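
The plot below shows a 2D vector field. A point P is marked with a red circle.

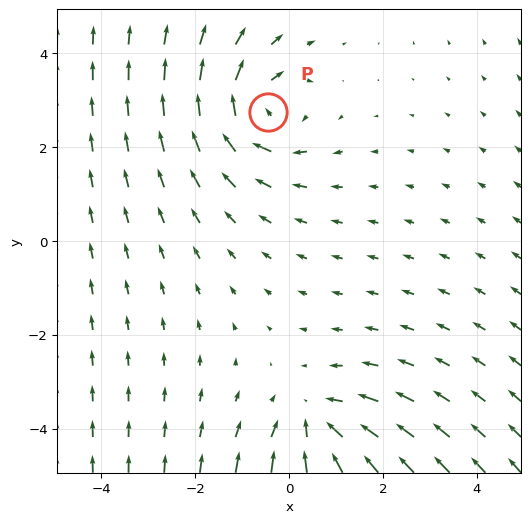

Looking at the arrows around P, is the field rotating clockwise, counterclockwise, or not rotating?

clockwise

Near P at (-0.4, 2.8) the arrows circulate clockwise. The curl (z-component) there is about -3; negative curl means clockwise rotation.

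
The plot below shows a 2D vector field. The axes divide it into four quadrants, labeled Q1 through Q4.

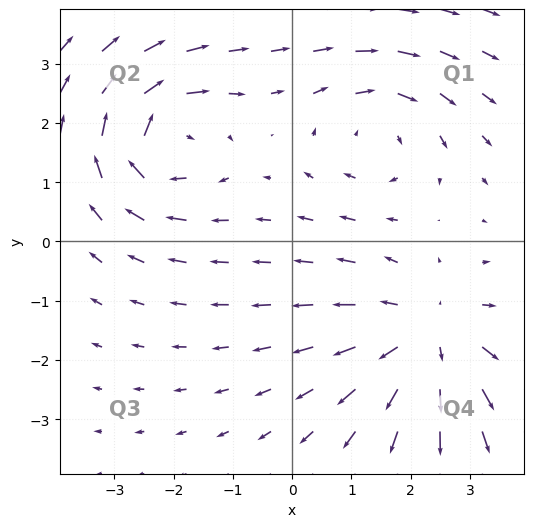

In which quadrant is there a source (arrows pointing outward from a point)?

The source sits at approximately (2.3, -1.6), which lies in quadrant Q4. The divergence there is about +4, positive as expected for a source.

Q4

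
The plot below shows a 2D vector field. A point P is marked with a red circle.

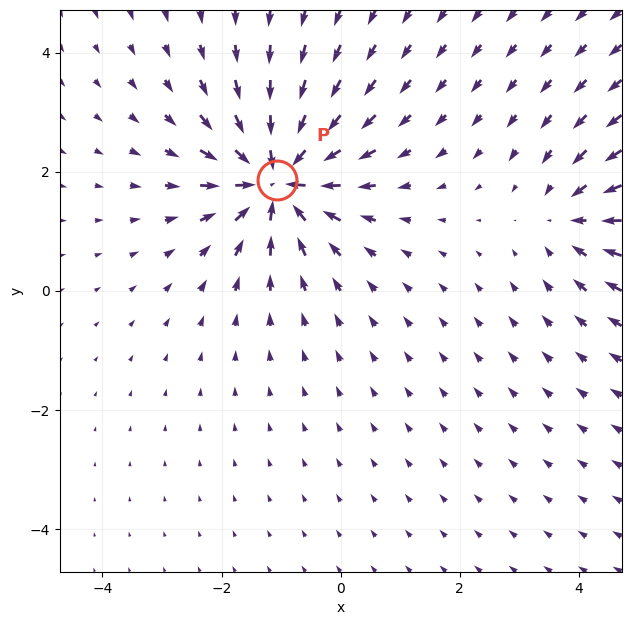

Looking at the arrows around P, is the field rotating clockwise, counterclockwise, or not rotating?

Near P at (-1.1, 1.9) the arrows show no circulation. The curl there is ≈0.

not rotating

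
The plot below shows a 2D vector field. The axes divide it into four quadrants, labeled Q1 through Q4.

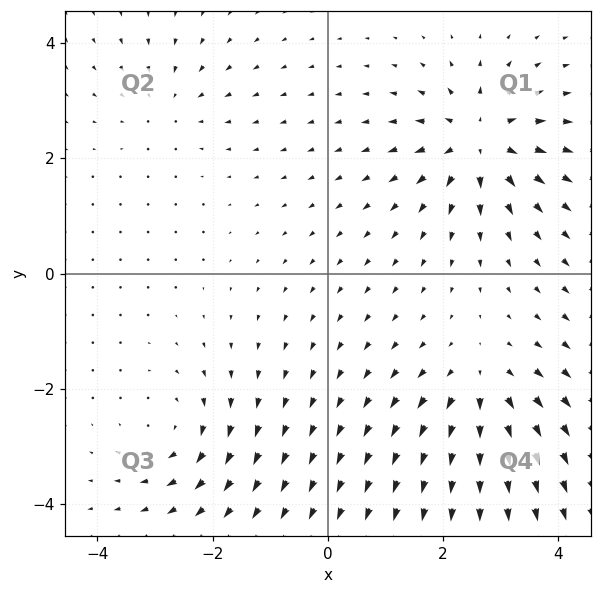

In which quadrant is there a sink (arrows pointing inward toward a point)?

Q2

The sink sits at approximately (-2.8, 2.9), which lies in quadrant Q2. The divergence there is about -3, negative as expected for a sink.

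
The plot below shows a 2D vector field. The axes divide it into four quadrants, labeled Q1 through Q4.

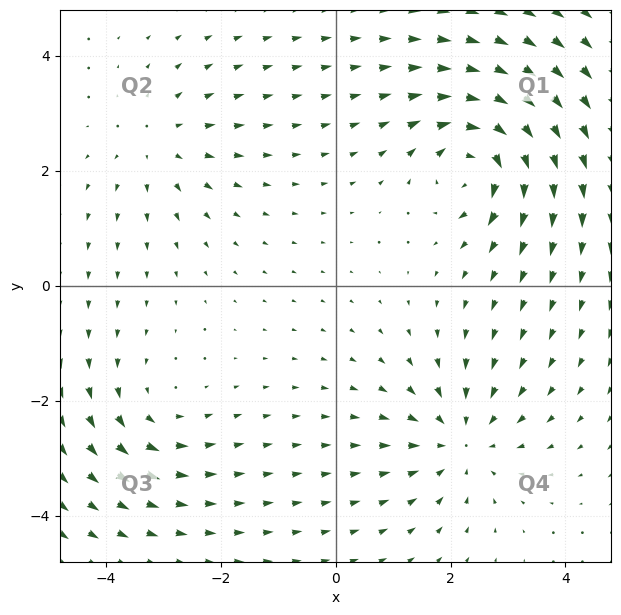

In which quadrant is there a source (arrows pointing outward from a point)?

Q2

The source sits at approximately (-3.1, 2.5), which lies in quadrant Q2. The divergence there is about +3, positive as expected for a source.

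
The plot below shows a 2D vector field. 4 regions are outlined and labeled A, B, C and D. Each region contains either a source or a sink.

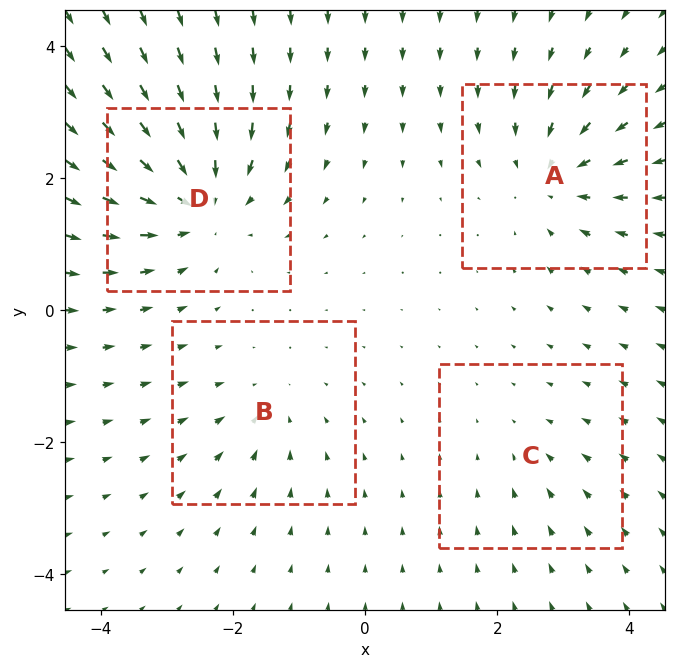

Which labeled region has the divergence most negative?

D

Divergence at each region's feature centre — A: about -5, B: about -3, C: about -2, D: about -7. Region D is most negative.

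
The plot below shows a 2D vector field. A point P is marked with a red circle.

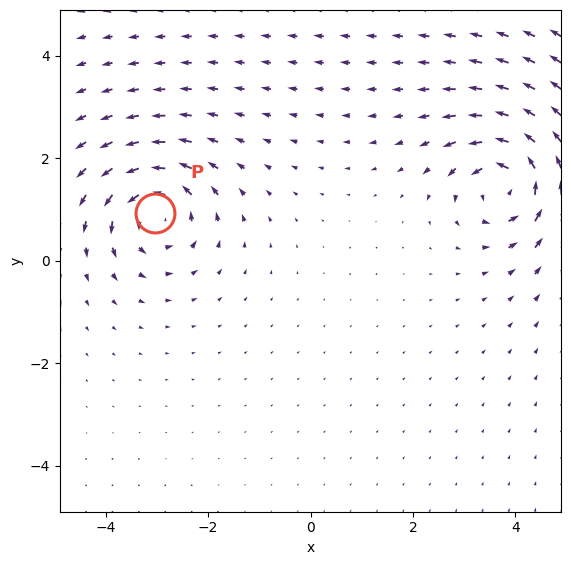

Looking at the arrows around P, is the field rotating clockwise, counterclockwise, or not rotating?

Near P at (-3.0, 0.9) the arrows circulate counterclockwise. The curl (z-component) there is about +4; positive curl means counterclockwise rotation.

counterclockwise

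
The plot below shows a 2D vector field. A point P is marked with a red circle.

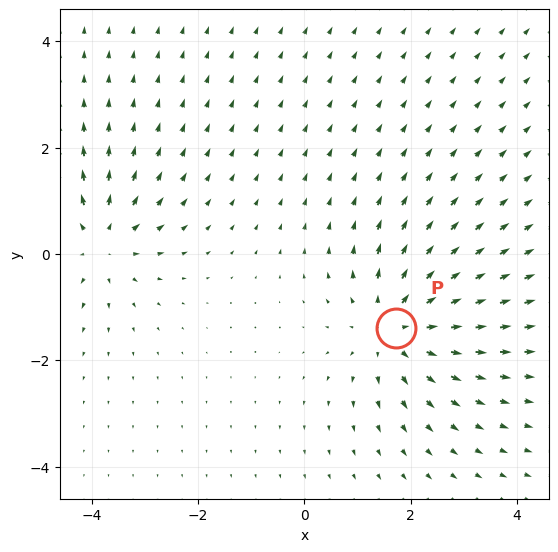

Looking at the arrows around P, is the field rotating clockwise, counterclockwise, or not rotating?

Near P at (1.7, -1.4) the arrows show no circulation. The curl there is ≈0.

not rotating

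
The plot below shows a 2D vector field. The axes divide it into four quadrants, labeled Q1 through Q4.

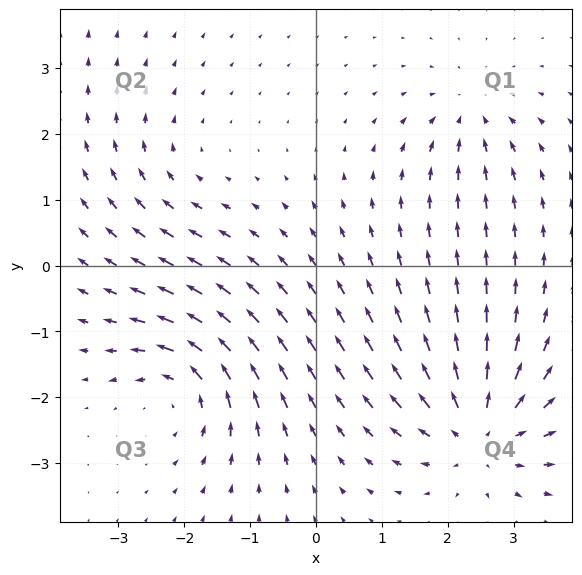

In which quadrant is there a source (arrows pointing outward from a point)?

Q4

The source sits at approximately (2.5, -2.5), which lies in quadrant Q4. The divergence there is about +6, positive as expected for a source.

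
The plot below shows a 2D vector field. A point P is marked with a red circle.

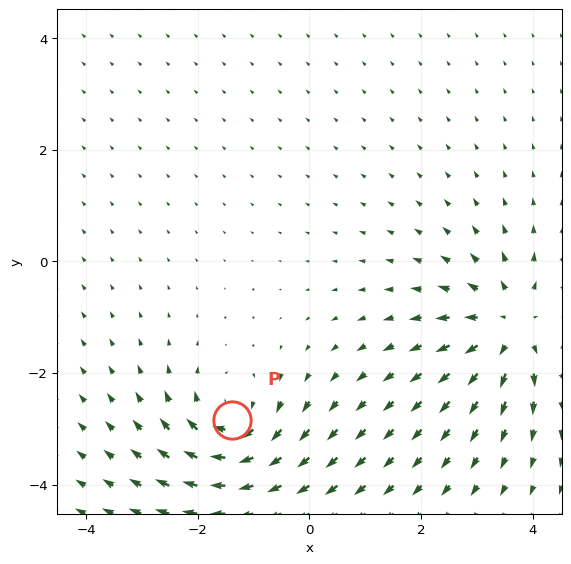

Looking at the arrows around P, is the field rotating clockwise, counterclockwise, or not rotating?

Near P at (-1.4, -2.8) the arrows circulate clockwise. The curl (z-component) there is about -5; negative curl means clockwise rotation.

clockwise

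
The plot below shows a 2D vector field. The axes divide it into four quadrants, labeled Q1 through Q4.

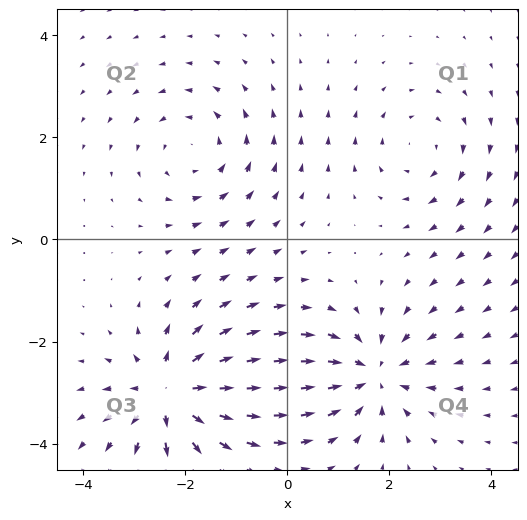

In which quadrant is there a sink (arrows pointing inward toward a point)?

The sink sits at approximately (1.7, -2.7), which lies in quadrant Q4. The divergence there is about -5, negative as expected for a sink.

Q4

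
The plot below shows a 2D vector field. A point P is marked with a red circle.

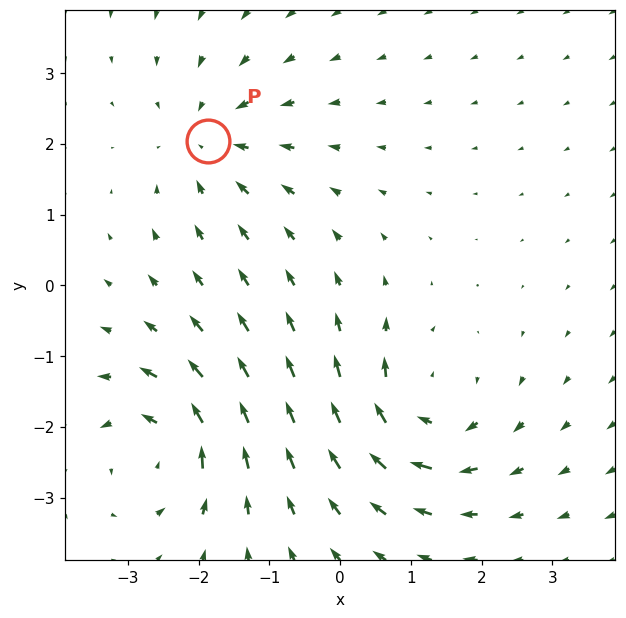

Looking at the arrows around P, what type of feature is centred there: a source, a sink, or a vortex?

At P (-1.9, 2.0) the arrows converge inward. Divergence about -3, curl ≈0 — negative divergence with near-zero curl is a sink.

sink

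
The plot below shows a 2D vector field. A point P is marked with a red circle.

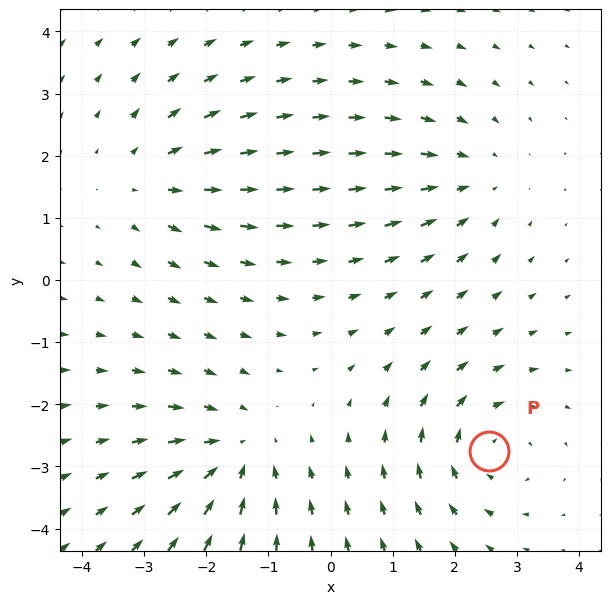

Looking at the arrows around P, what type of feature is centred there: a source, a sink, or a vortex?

At P (2.5, -2.8) the arrows circulate clockwise. Divergence ≈0, curl about -3 — near-zero divergence with nonzero curl is a vortex.

vortex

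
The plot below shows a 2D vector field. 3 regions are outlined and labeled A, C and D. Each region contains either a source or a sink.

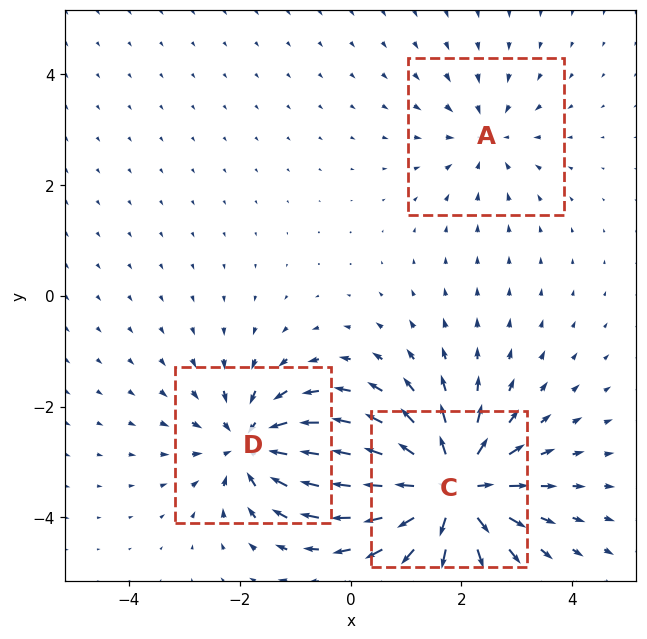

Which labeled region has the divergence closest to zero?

A

Divergence at each region's feature centre — A: about -2, C: about +6, D: about -4. Region A is closest to zero.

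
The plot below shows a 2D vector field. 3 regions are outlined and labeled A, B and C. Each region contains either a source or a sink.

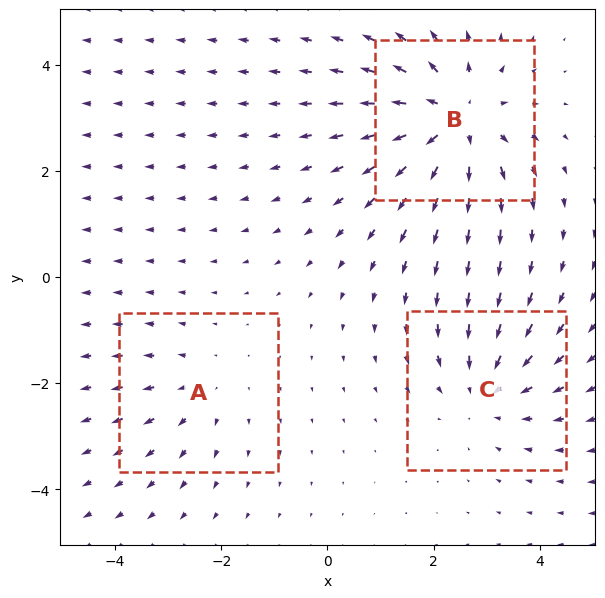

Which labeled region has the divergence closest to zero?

Divergence at each region's feature centre — A: about +2, B: about +4, C: about -3. Region A is closest to zero.

A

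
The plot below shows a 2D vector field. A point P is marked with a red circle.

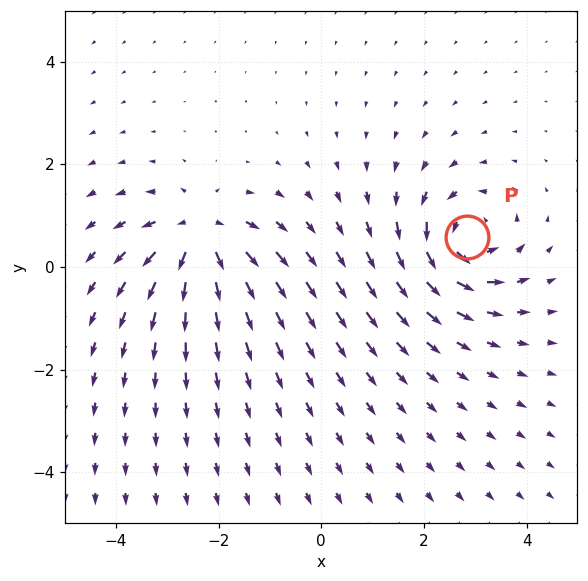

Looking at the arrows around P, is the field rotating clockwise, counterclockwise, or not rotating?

Near P at (2.8, 0.6) the arrows circulate counterclockwise. The curl (z-component) there is about +6; positive curl means counterclockwise rotation.

counterclockwise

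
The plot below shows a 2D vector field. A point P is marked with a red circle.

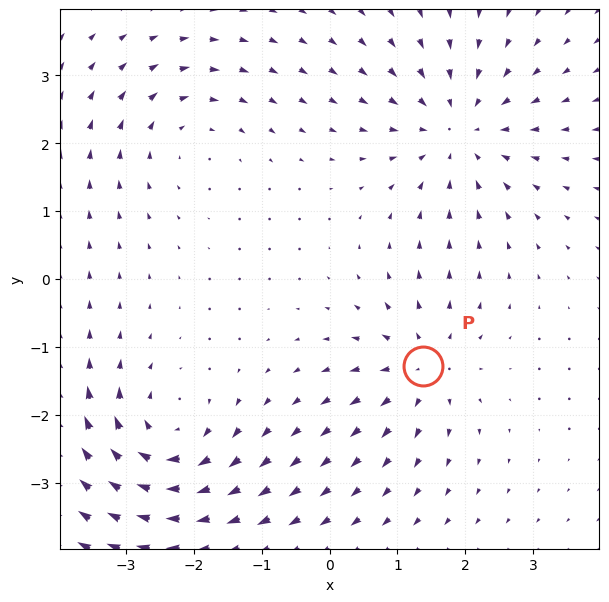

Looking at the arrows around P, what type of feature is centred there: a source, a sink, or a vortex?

At P (1.4, -1.3) the arrows spread outward. Divergence about +4, curl ≈0 — positive divergence with near-zero curl is a source.

source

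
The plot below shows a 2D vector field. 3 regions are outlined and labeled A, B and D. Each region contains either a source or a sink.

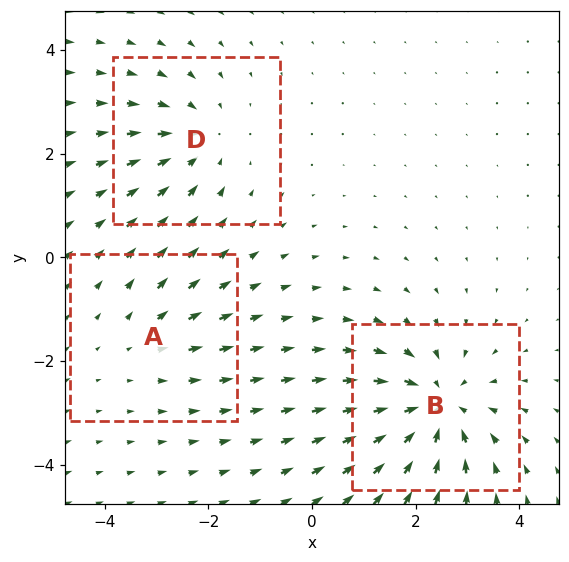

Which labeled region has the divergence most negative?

B

Divergence at each region's feature centre — A: about +2, B: about -5, D: about -3. Region B is most negative.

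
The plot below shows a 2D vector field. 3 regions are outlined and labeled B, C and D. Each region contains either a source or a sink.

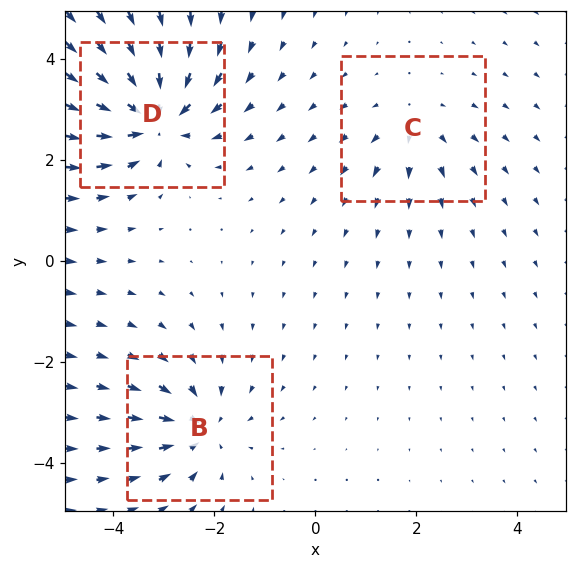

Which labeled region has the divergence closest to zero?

C

Divergence at each region's feature centre — B: about -4, C: about +2, D: about -6. Region C is closest to zero.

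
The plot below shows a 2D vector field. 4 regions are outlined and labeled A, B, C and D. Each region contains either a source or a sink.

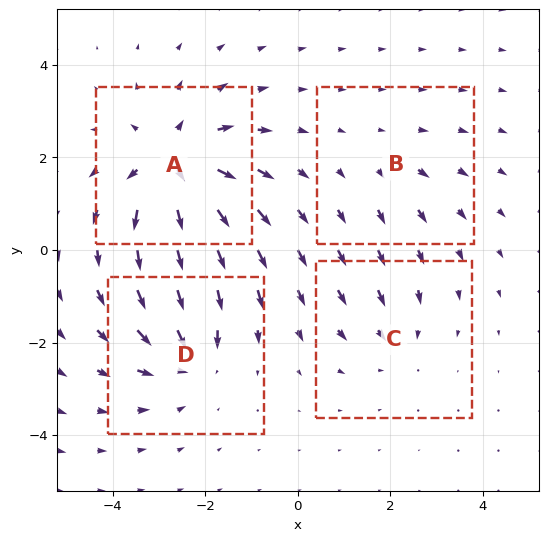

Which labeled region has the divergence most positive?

A

Divergence at each region's feature centre — A: about +7, B: about +2, C: about -3, D: about -5. Region A is most positive.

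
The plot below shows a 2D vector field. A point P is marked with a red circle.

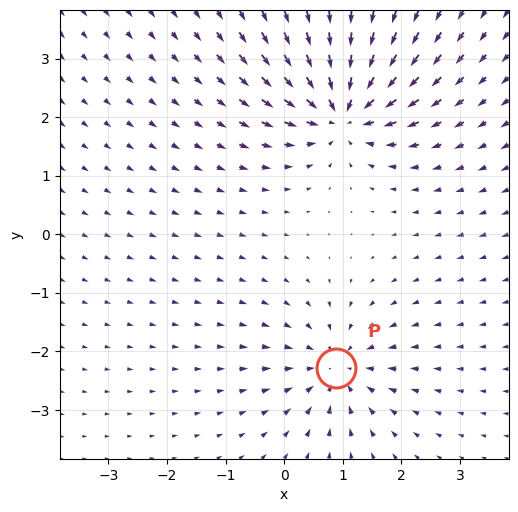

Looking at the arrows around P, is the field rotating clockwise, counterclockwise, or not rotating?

Near P at (0.9, -2.3) the arrows show no circulation. The curl there is ≈0.

not rotating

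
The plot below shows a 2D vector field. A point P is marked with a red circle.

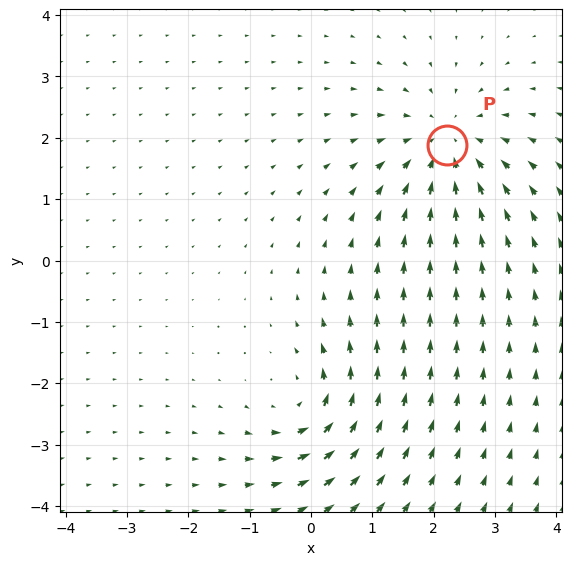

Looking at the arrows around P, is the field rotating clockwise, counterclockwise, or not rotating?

Near P at (2.2, 1.9) the arrows show no circulation. The curl there is ≈0.

not rotating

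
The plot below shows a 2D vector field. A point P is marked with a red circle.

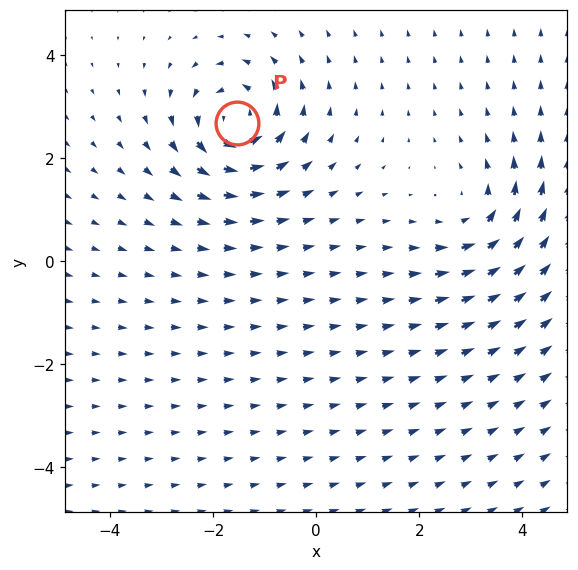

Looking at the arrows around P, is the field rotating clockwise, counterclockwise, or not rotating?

Near P at (-1.5, 2.7) the arrows circulate counterclockwise. The curl (z-component) there is about +6; positive curl means counterclockwise rotation.

counterclockwise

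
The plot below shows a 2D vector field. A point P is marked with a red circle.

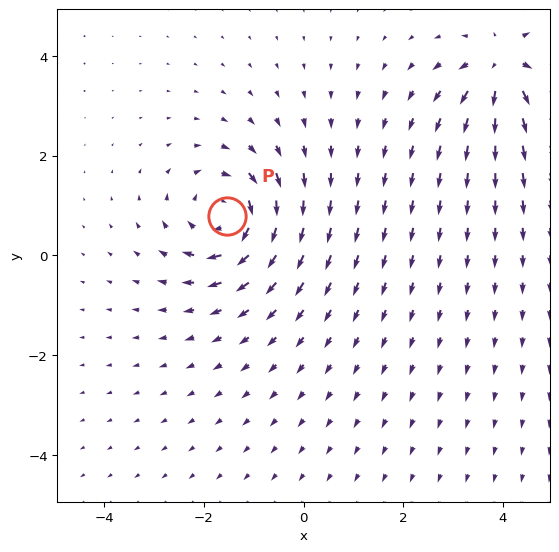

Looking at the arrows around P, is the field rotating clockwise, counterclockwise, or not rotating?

clockwise

Near P at (-1.5, 0.8) the arrows circulate clockwise. The curl (z-component) there is about -5; negative curl means clockwise rotation.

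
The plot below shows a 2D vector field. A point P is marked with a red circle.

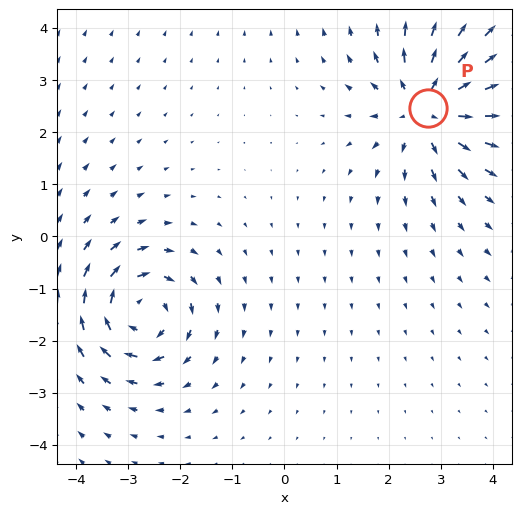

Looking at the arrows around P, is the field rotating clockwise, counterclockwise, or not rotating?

not rotating

Near P at (2.8, 2.5) the arrows show no circulation. The curl there is ≈0.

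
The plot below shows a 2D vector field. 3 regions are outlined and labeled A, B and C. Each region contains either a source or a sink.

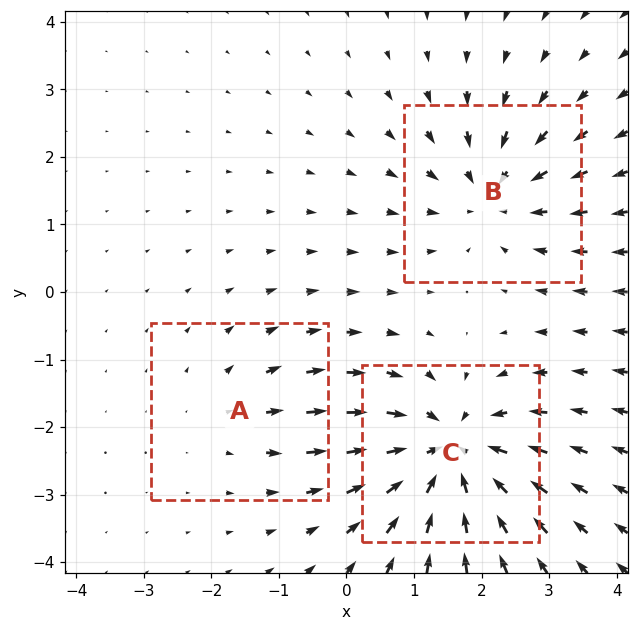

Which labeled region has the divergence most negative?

Divergence at each region's feature centre — A: about +2, B: about -4, C: about -6. Region C is most negative.

C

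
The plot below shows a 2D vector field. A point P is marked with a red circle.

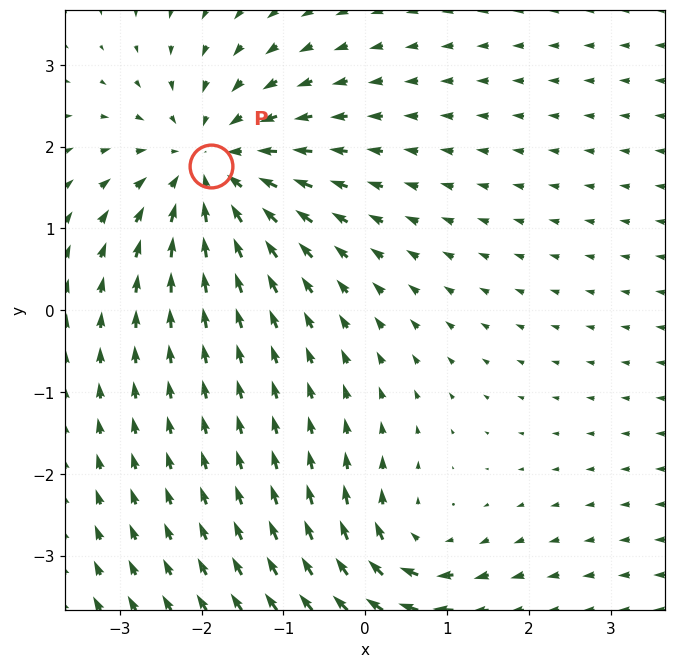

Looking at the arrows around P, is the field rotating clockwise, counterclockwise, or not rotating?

Near P at (-1.9, 1.8) the arrows show no circulation. The curl there is ≈0.

not rotating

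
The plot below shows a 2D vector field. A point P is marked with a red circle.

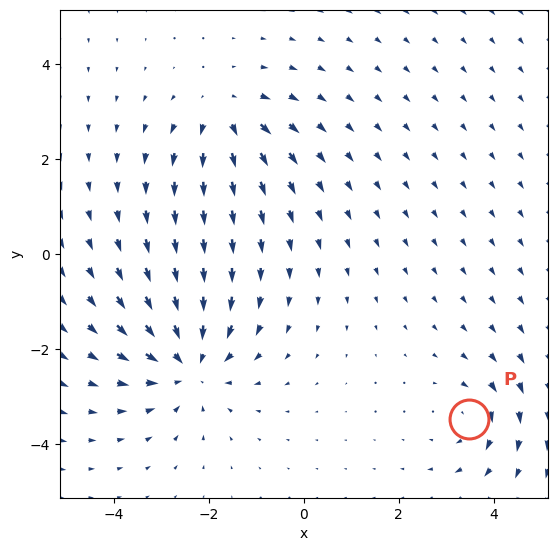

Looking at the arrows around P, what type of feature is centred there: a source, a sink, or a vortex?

vortex

At P (3.5, -3.5) the arrows circulate clockwise. Divergence ≈0, curl about -3 — near-zero divergence with nonzero curl is a vortex.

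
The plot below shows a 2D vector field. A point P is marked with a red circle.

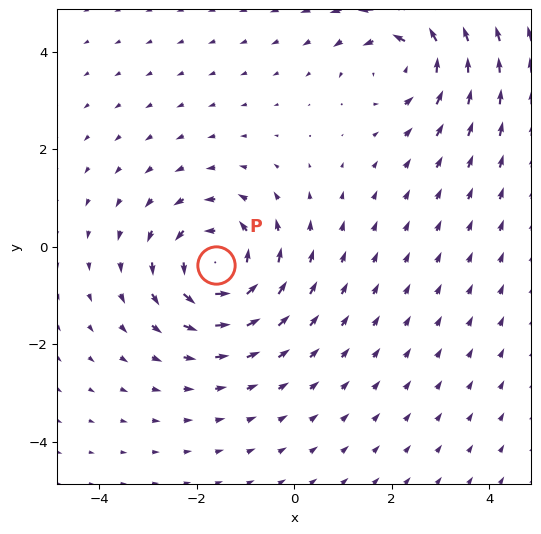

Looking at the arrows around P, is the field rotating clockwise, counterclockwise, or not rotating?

Near P at (-1.6, -0.4) the arrows circulate counterclockwise. The curl (z-component) there is about +5; positive curl means counterclockwise rotation.

counterclockwise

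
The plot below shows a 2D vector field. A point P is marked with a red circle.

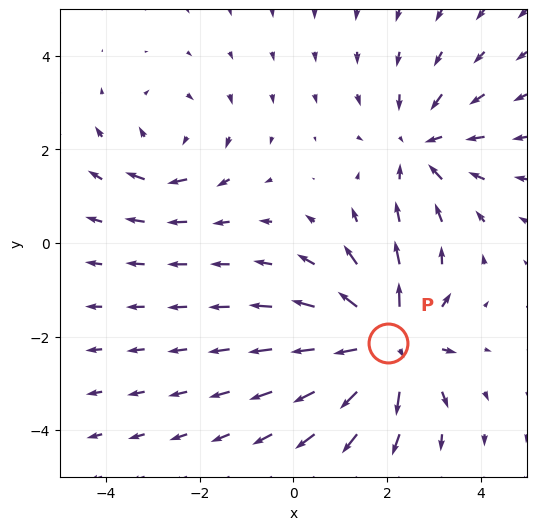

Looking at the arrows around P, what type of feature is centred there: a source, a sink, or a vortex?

At P (2.0, -2.1) the arrows spread outward. Divergence about +7, curl ≈0 — positive divergence with near-zero curl is a source.

source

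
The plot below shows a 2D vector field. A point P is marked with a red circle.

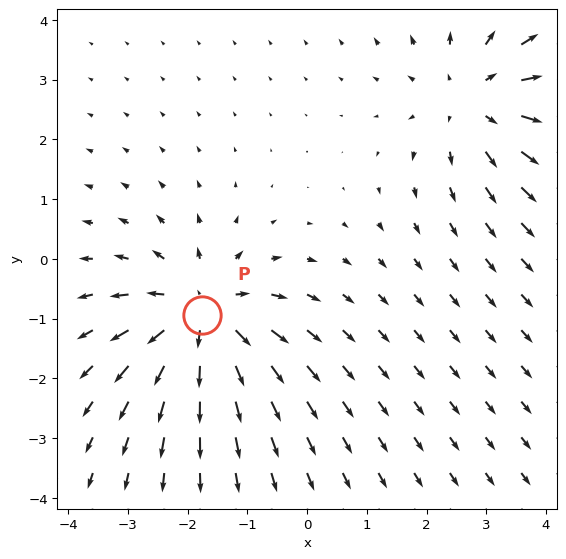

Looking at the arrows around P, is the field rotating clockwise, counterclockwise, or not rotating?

not rotating

Near P at (-1.8, -0.9) the arrows show no circulation. The curl there is ≈0.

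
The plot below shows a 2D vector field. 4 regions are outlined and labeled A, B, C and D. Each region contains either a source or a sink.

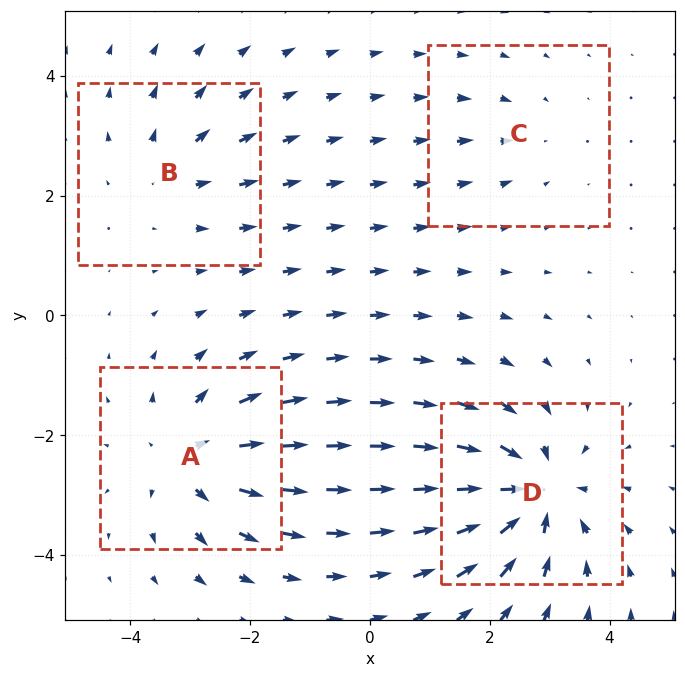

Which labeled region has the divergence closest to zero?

Divergence at each region's feature centre — A: about +5, B: about +3, C: about -2, D: about -7. Region C is closest to zero.

C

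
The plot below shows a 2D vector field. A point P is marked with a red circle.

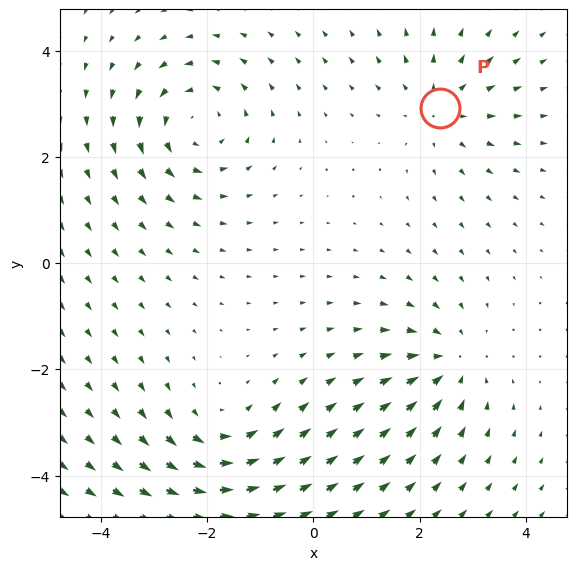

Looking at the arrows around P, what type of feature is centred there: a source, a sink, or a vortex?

source

At P (2.4, 2.9) the arrows spread outward. Divergence about +3, curl ≈0 — positive divergence with near-zero curl is a source.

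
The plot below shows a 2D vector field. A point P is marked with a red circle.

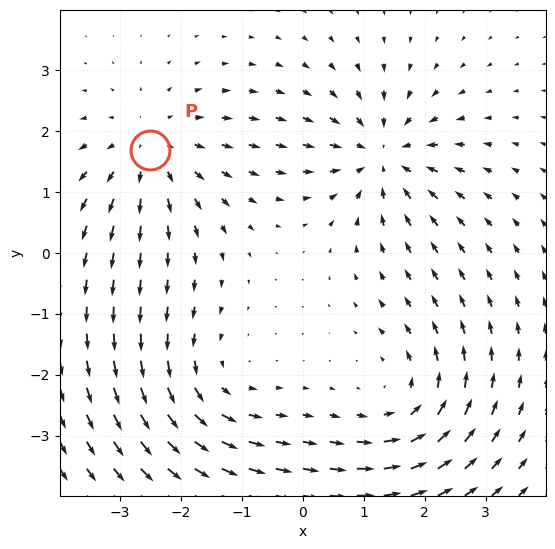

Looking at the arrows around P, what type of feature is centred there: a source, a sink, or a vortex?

source

At P (-2.5, 1.7) the arrows spread outward. Divergence about +4, curl ≈0 — positive divergence with near-zero curl is a source.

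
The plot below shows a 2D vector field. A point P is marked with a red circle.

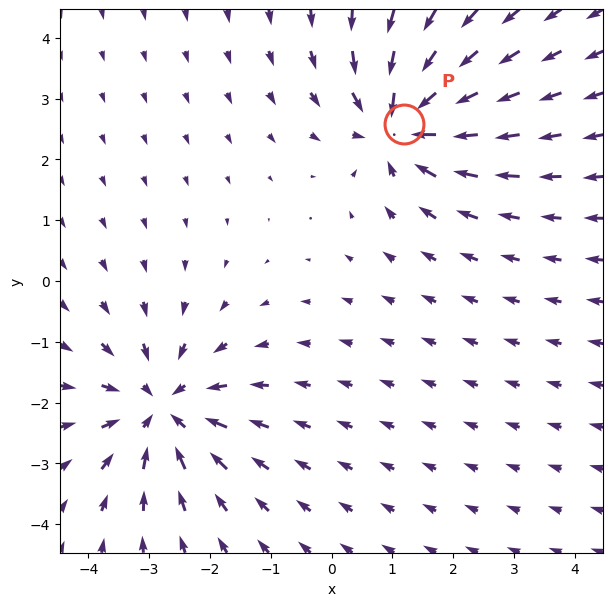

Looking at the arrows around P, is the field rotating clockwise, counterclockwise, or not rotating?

not rotating

Near P at (1.2, 2.6) the arrows show no circulation. The curl there is ≈0.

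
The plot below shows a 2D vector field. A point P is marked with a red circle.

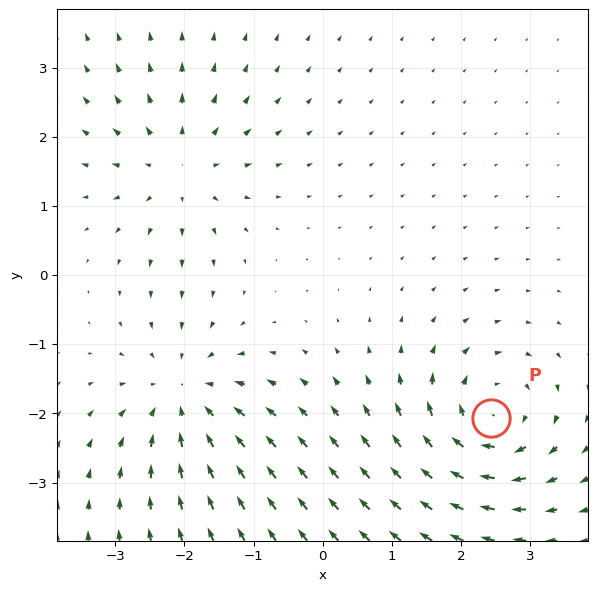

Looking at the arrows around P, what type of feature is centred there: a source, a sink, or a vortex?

vortex

At P (2.4, -2.1) the arrows circulate clockwise. Divergence ≈0, curl about -6 — near-zero divergence with nonzero curl is a vortex.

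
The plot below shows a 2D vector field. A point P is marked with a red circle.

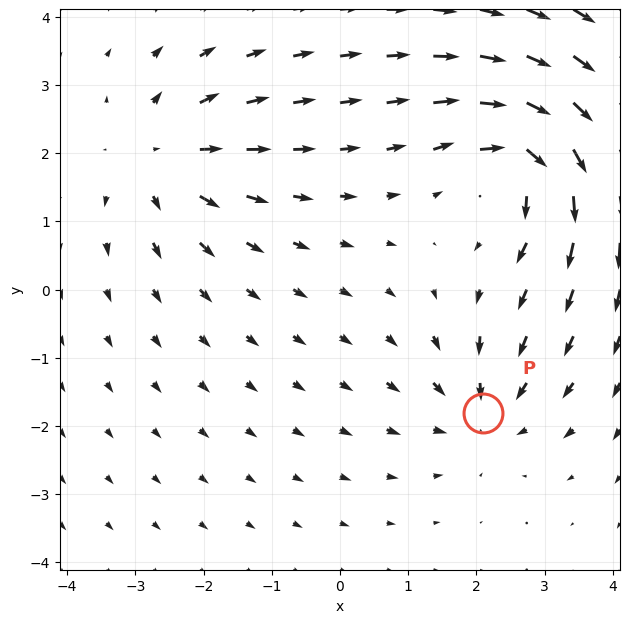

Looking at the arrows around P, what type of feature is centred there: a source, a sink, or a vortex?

sink

At P (2.1, -1.8) the arrows converge inward. Divergence about -3, curl ≈0 — negative divergence with near-zero curl is a sink.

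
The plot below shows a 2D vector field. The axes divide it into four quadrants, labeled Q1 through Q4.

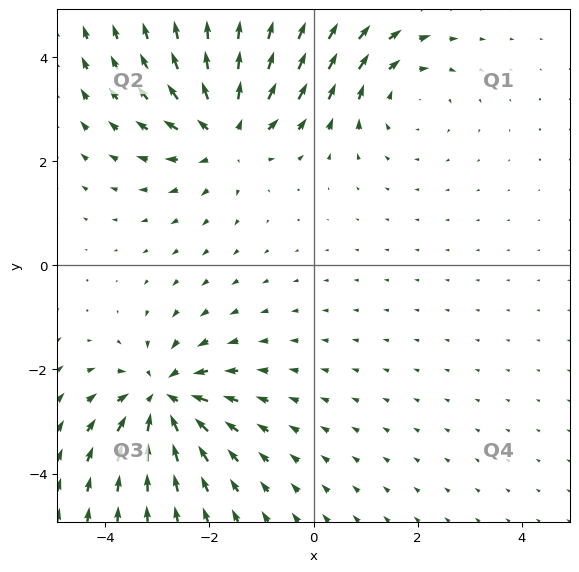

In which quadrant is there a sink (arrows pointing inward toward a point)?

The sink sits at approximately (-2.9, -2.6), which lies in quadrant Q3. The divergence there is about -5, negative as expected for a sink.

Q3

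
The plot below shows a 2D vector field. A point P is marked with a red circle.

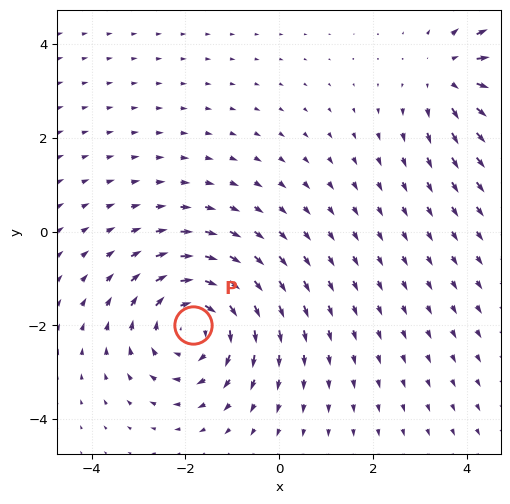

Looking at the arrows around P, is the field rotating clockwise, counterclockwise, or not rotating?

Near P at (-1.8, -2.0) the arrows circulate clockwise. The curl (z-component) there is about -3; negative curl means clockwise rotation.

clockwise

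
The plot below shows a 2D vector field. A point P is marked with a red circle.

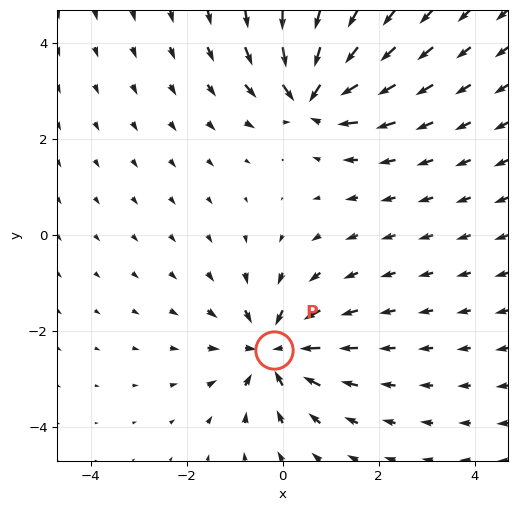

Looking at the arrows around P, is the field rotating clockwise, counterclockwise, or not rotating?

not rotating

Near P at (-0.2, -2.4) the arrows show no circulation. The curl there is ≈0.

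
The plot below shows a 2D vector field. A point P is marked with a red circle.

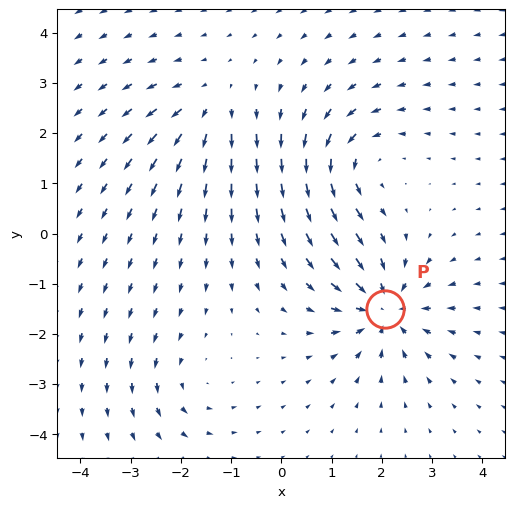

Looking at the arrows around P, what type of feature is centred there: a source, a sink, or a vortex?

sink

At P (2.1, -1.5) the arrows converge inward. Divergence about -6, curl ≈0 — negative divergence with near-zero curl is a sink.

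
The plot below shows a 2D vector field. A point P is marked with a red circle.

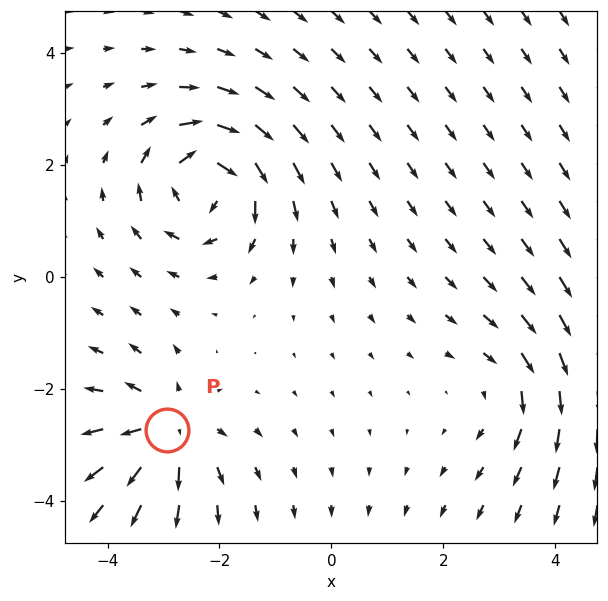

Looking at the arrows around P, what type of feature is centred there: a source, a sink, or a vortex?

source

At P (-2.9, -2.7) the arrows spread outward. Divergence about +4, curl ≈0 — positive divergence with near-zero curl is a source.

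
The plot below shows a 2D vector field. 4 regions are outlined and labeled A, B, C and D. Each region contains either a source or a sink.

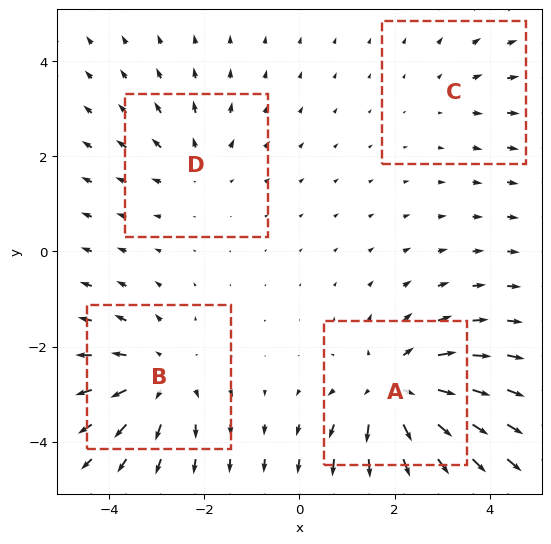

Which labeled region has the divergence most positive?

A

Divergence at each region's feature centre — A: about +6, B: about +4, C: about +2, D: about +3. Region A is most positive.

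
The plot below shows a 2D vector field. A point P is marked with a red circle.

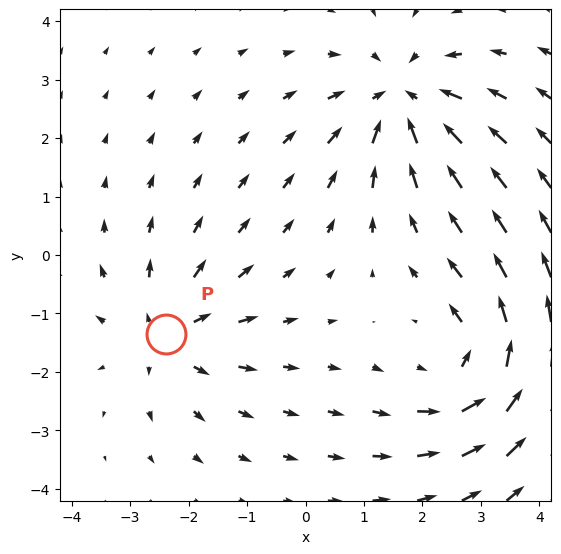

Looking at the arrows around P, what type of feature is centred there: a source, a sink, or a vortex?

source

At P (-2.4, -1.3) the arrows spread outward. Divergence about +4, curl ≈0 — positive divergence with near-zero curl is a source.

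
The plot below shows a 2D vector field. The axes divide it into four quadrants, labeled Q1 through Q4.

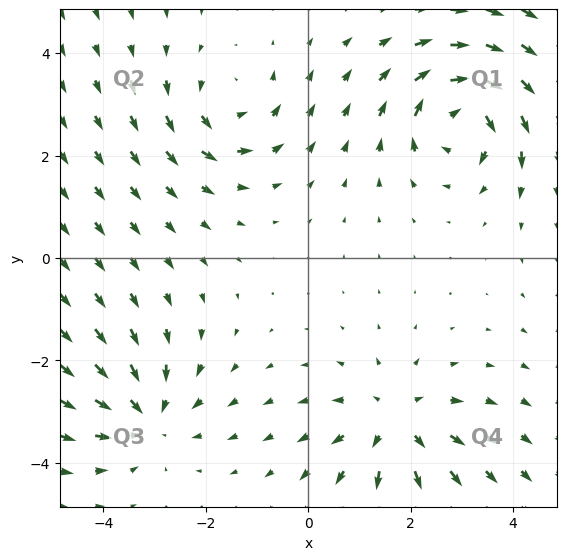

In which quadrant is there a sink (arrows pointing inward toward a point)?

The sink sits at approximately (-3.1, -3.1), which lies in quadrant Q3. The divergence there is about -3, negative as expected for a sink.

Q3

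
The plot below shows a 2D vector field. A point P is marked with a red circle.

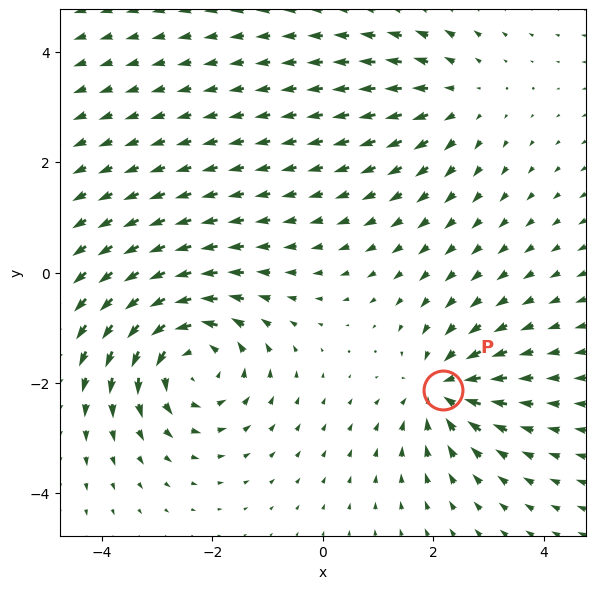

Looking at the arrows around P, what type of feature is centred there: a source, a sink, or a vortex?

sink

At P (2.2, -2.1) the arrows converge inward. Divergence about -4, curl ≈0 — negative divergence with near-zero curl is a sink.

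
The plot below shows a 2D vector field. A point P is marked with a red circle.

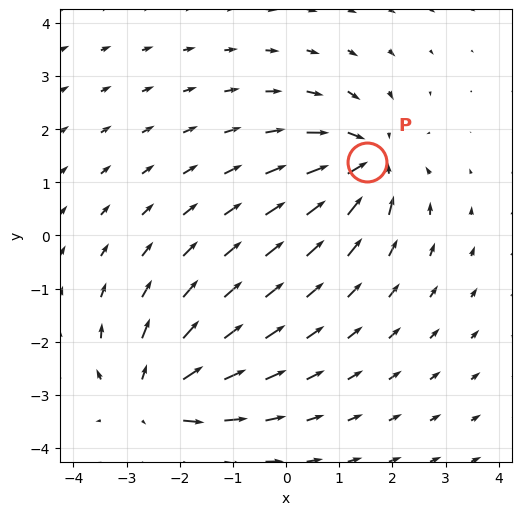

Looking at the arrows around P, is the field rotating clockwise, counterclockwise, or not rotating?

Near P at (1.5, 1.4) the arrows show no circulation. The curl there is ≈0.

not rotating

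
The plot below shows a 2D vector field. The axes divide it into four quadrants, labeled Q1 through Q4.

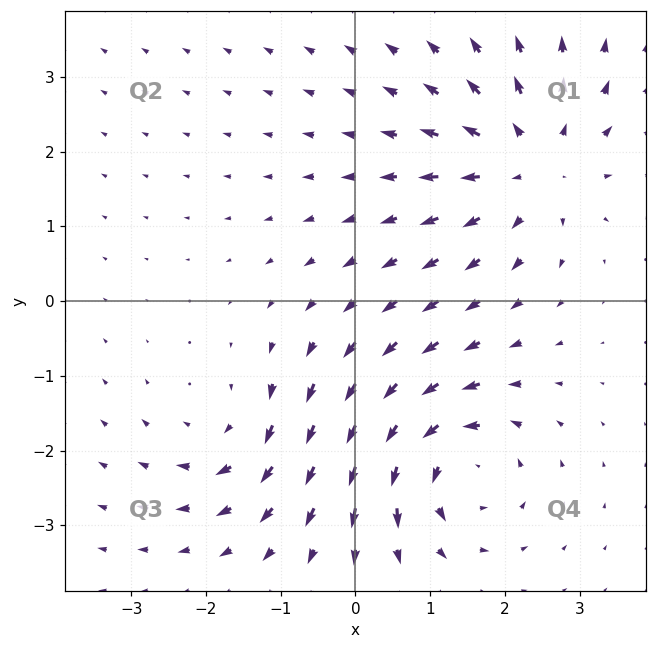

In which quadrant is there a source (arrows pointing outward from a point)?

Q1

The source sits at approximately (2.3, 1.8), which lies in quadrant Q1. The divergence there is about +4, positive as expected for a source.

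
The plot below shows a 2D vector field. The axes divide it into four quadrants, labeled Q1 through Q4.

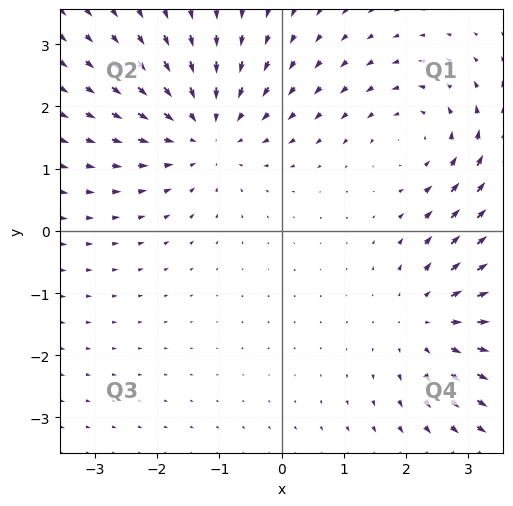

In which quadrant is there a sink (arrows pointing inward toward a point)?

The sink sits at approximately (-1.2, 1.6), which lies in quadrant Q2. The divergence there is about -4, negative as expected for a sink.

Q2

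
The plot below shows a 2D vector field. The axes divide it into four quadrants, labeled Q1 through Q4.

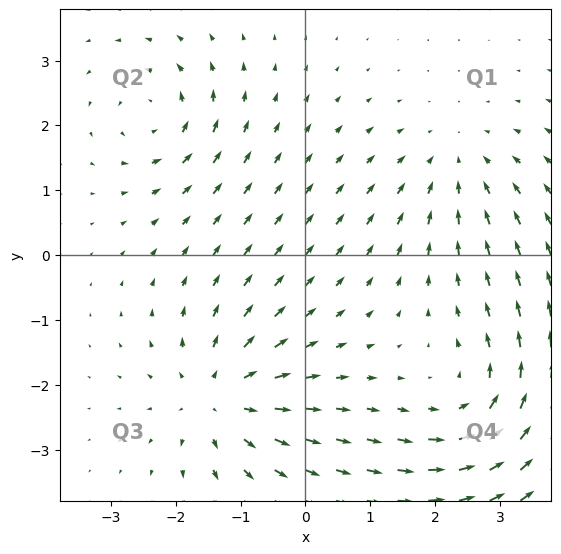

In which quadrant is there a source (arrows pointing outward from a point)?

The source sits at approximately (-1.3, -2.2), which lies in quadrant Q3. The divergence there is about +5, positive as expected for a source.

Q3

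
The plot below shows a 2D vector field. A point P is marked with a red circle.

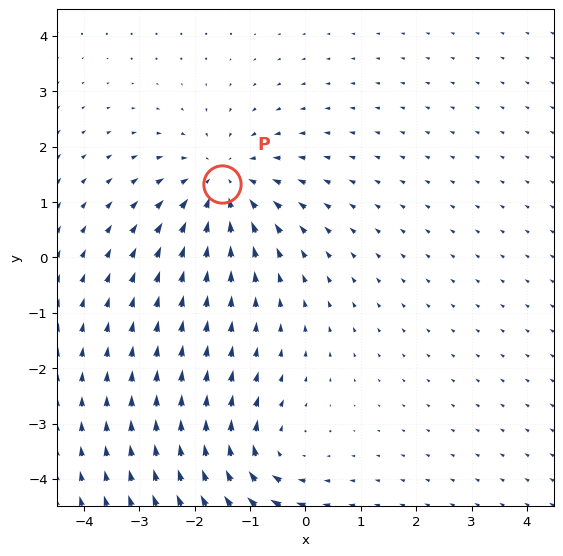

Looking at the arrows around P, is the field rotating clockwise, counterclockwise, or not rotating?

Near P at (-1.5, 1.3) the arrows show no circulation. The curl there is ≈0.

not rotating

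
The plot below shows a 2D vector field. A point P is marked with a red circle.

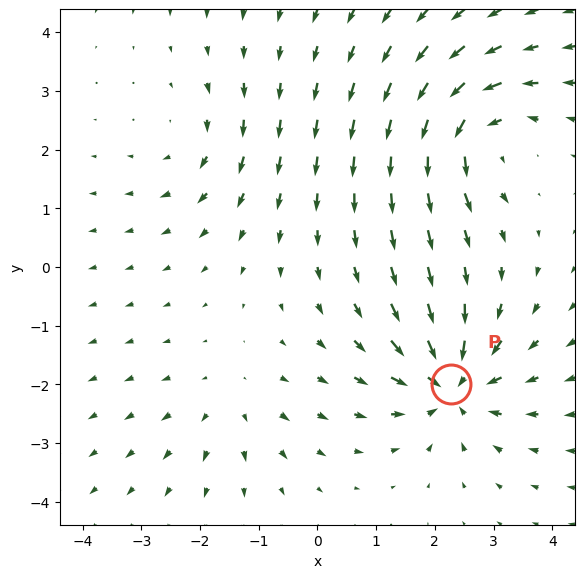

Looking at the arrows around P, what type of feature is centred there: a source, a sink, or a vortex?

sink

At P (2.3, -2.0) the arrows converge inward. Divergence about -6, curl ≈0 — negative divergence with near-zero curl is a sink.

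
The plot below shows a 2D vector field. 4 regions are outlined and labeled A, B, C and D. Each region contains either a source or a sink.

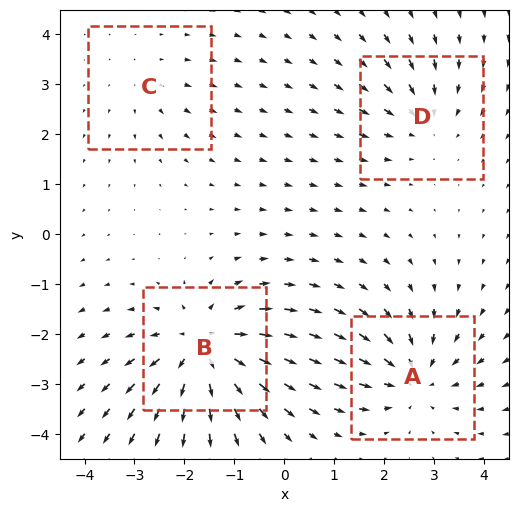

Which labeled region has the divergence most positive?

B

Divergence at each region's feature centre — A: about -5, B: about +6, C: about +2, D: about -3. Region B is most positive.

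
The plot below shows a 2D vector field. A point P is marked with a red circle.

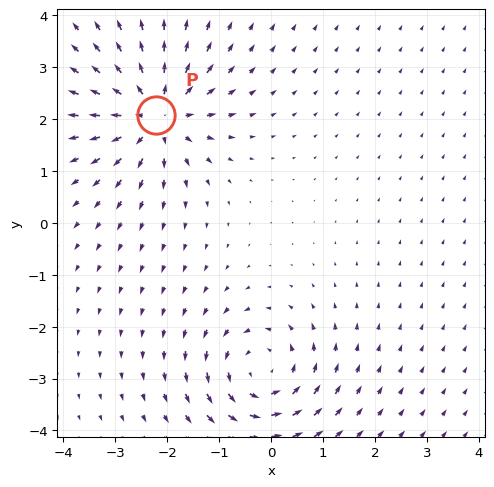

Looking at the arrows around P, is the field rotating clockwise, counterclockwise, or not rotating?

not rotating

Near P at (-2.2, 2.1) the arrows show no circulation. The curl there is ≈0.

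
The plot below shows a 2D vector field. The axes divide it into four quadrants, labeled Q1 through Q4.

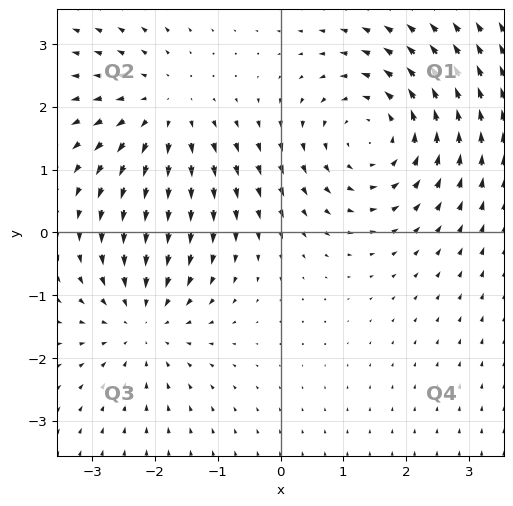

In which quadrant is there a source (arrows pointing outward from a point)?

Q2

The source sits at approximately (-1.9, 1.9), which lies in quadrant Q2. The divergence there is about +2, positive as expected for a source.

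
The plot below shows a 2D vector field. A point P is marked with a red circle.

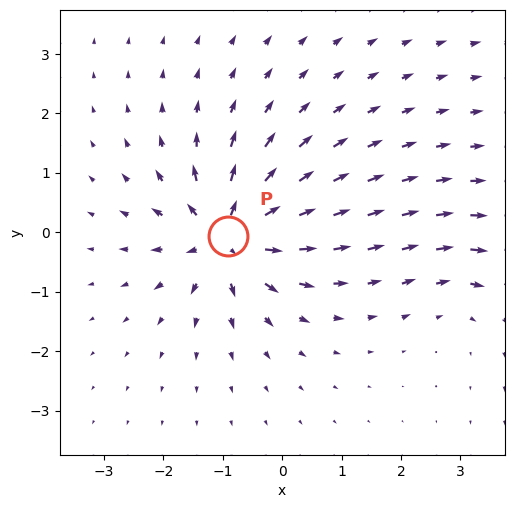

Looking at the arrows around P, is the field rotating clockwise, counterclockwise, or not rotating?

not rotating

Near P at (-0.9, -0.1) the arrows show no circulation. The curl there is ≈0.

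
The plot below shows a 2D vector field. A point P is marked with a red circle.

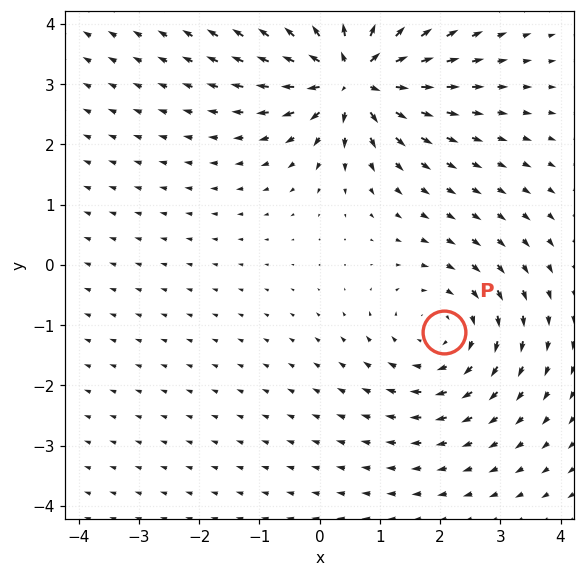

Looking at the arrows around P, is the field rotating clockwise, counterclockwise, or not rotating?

Near P at (2.1, -1.1) the arrows circulate clockwise. The curl (z-component) there is about -3; negative curl means clockwise rotation.

clockwise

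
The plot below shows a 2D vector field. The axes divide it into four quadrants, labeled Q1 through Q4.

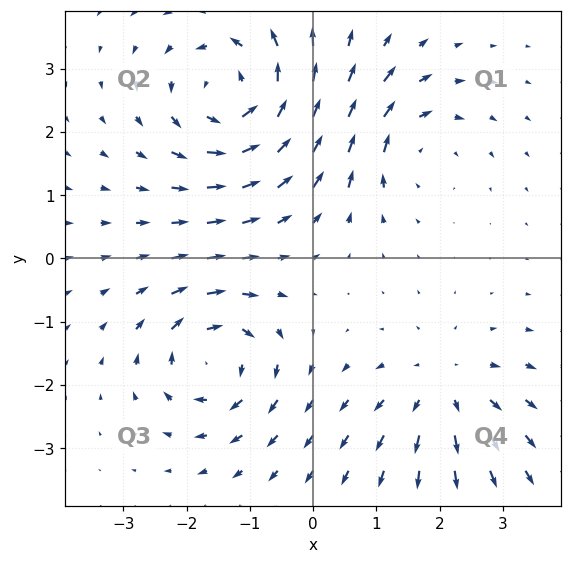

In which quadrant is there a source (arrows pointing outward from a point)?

Q4

The source sits at approximately (2.1, -2.0), which lies in quadrant Q4. The divergence there is about +3, positive as expected for a source.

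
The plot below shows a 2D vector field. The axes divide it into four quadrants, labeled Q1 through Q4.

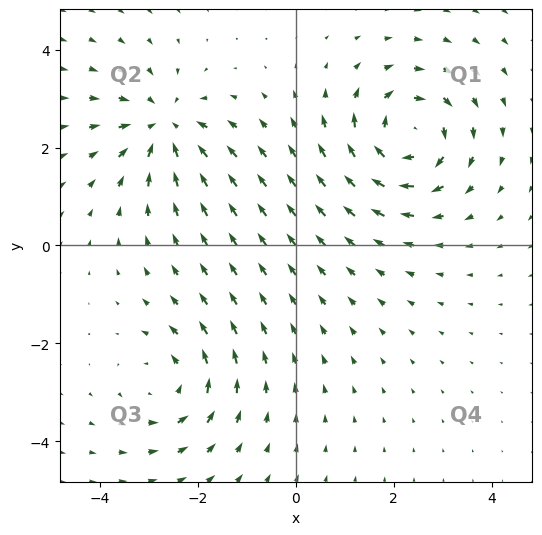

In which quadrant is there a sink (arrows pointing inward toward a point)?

The sink sits at approximately (-2.7, 2.4), which lies in quadrant Q2. The divergence there is about -4, negative as expected for a sink.

Q2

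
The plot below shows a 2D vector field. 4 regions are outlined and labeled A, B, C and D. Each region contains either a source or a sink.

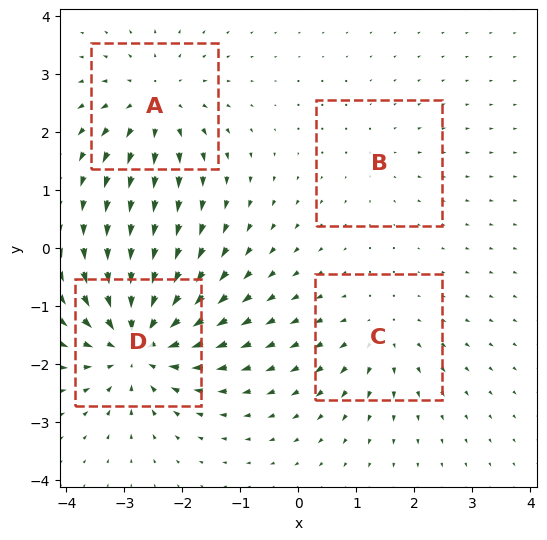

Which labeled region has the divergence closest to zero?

Divergence at each region's feature centre — A: about +5, B: about +2, C: about +4, D: about -8. Region B is closest to zero.

B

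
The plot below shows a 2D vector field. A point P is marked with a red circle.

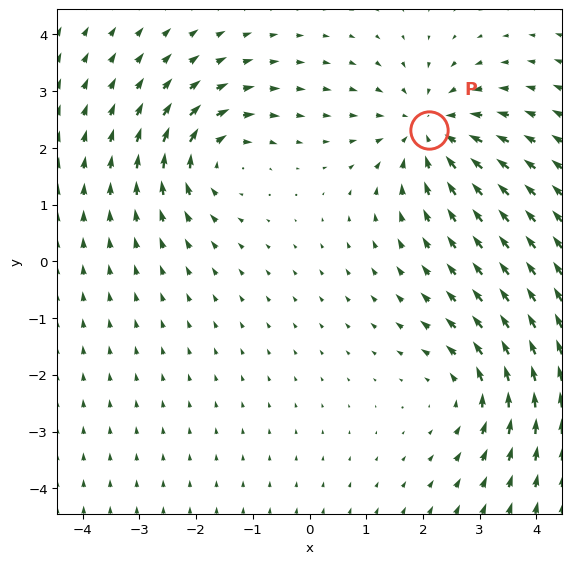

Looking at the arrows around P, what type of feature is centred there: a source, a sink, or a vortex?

sink

At P (2.1, 2.3) the arrows converge inward. Divergence about -4, curl ≈0 — negative divergence with near-zero curl is a sink.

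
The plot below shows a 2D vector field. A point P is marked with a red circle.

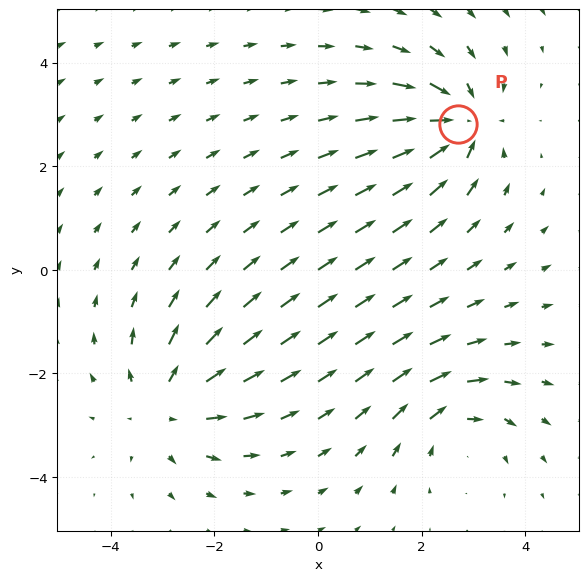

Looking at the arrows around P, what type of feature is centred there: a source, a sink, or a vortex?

sink

At P (2.7, 2.8) the arrows converge inward. Divergence about -6, curl ≈0 — negative divergence with near-zero curl is a sink.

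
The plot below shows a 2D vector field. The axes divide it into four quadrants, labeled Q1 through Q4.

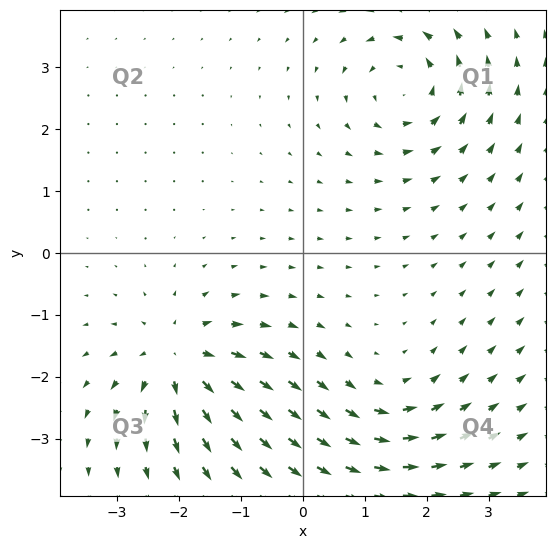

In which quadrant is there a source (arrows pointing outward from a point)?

The source sits at approximately (-2.0, -1.7), which lies in quadrant Q3. The divergence there is about +7, positive as expected for a source.

Q3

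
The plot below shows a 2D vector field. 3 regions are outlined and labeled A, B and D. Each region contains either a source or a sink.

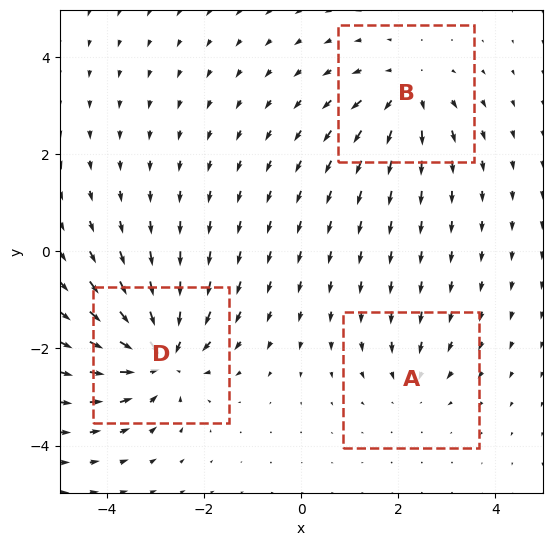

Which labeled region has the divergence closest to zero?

A

Divergence at each region's feature centre — A: about -2, B: about +4, D: about -6. Region A is closest to zero.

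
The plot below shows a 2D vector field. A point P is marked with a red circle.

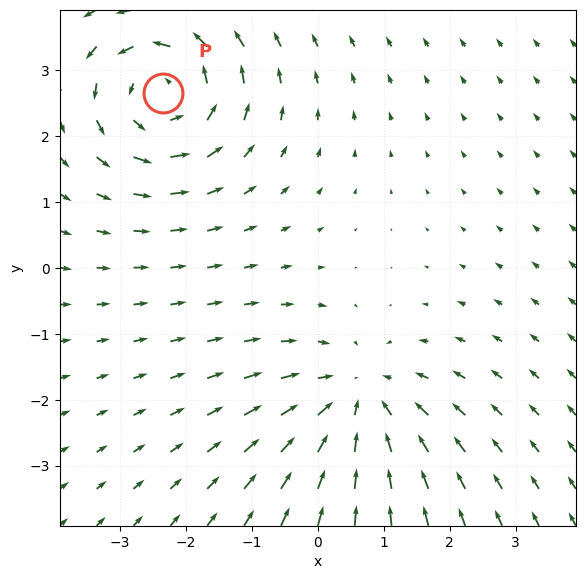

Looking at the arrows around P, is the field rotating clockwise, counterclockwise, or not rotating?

Near P at (-2.4, 2.6) the arrows circulate counterclockwise. The curl (z-component) there is about +4; positive curl means counterclockwise rotation.

counterclockwise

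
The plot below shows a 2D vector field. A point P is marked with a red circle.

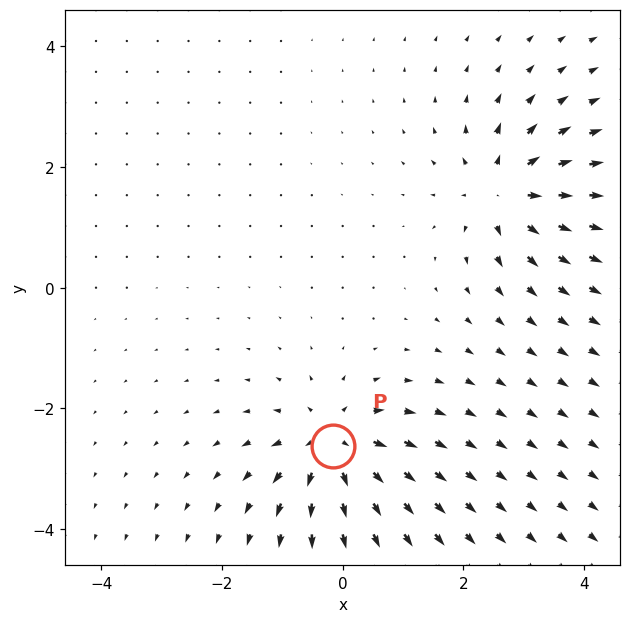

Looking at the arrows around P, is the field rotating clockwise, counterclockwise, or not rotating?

not rotating

Near P at (-0.2, -2.6) the arrows show no circulation. The curl there is ≈0.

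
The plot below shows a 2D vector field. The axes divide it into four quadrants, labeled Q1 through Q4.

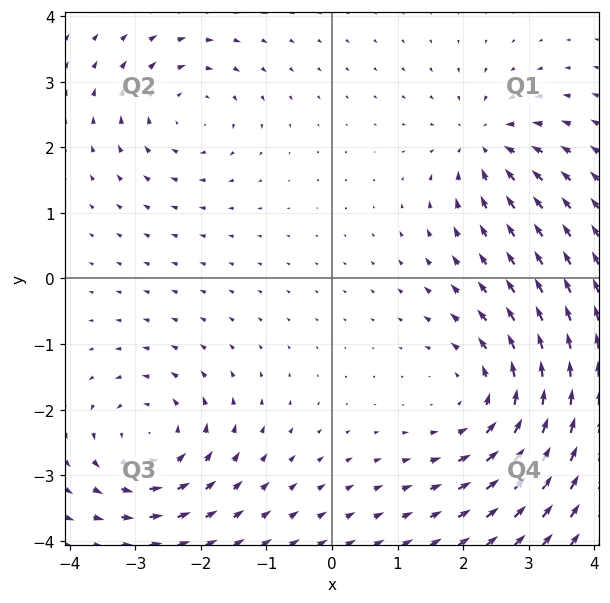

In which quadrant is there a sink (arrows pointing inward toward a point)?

The sink sits at approximately (2.3, 2.1), which lies in quadrant Q1. The divergence there is about -4, negative as expected for a sink.

Q1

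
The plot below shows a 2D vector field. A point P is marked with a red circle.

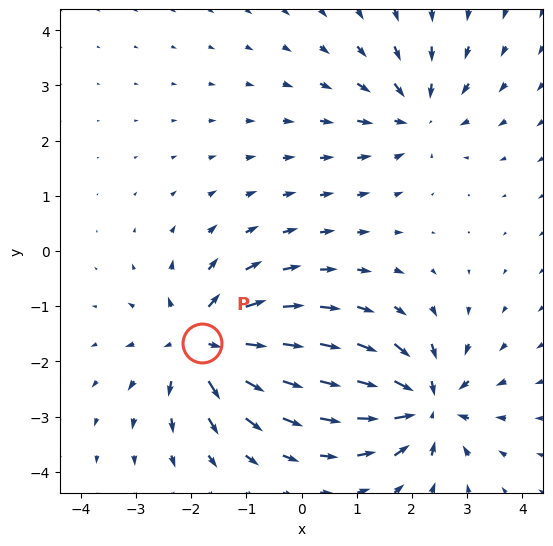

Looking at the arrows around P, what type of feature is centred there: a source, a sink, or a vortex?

source

At P (-1.8, -1.7) the arrows spread outward. Divergence about +5, curl ≈0 — positive divergence with near-zero curl is a source.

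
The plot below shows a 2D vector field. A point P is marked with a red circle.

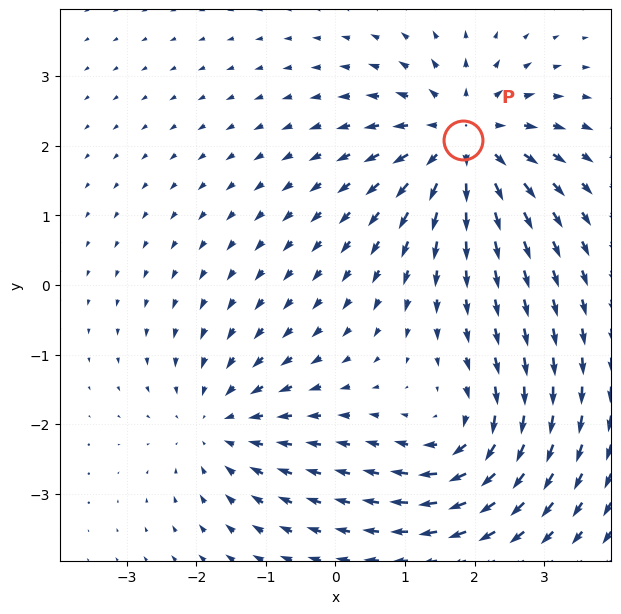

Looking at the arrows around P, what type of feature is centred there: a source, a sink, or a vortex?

At P (1.8, 2.1) the arrows spread outward. Divergence about +6, curl ≈0 — positive divergence with near-zero curl is a source.

source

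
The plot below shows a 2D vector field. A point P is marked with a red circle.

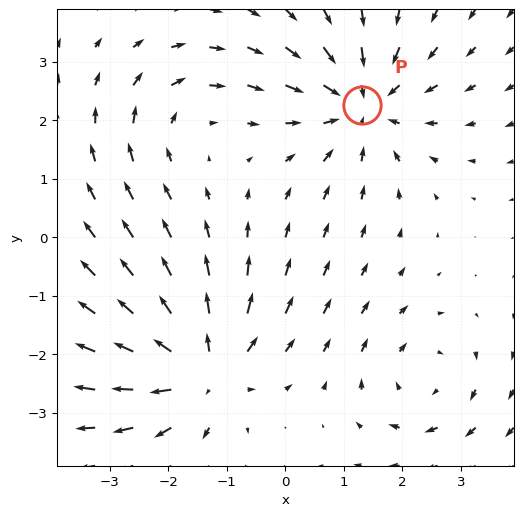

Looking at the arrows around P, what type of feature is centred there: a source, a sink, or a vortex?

At P (1.3, 2.3) the arrows converge inward. Divergence about -5, curl ≈0 — negative divergence with near-zero curl is a sink.

sink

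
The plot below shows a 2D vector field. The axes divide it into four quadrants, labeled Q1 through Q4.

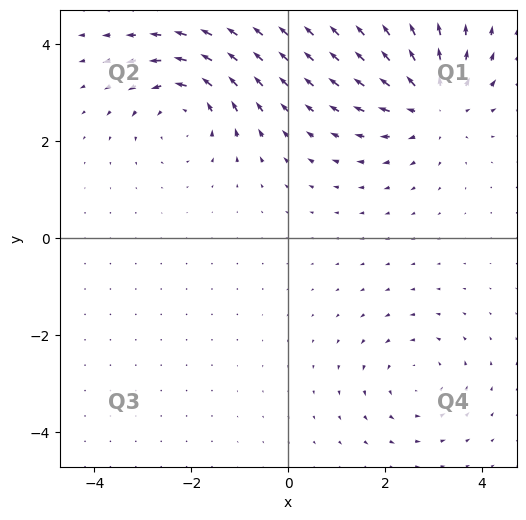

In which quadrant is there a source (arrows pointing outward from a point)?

Q1

The source sits at approximately (3.0, 2.8), which lies in quadrant Q1. The divergence there is about +4, positive as expected for a source.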